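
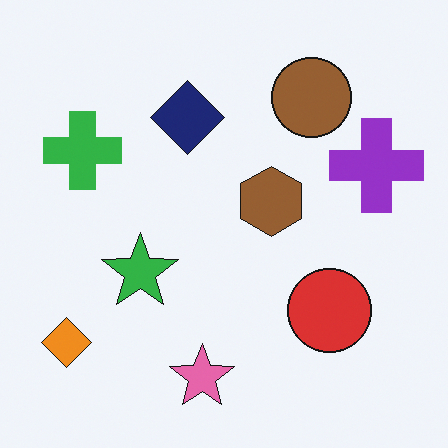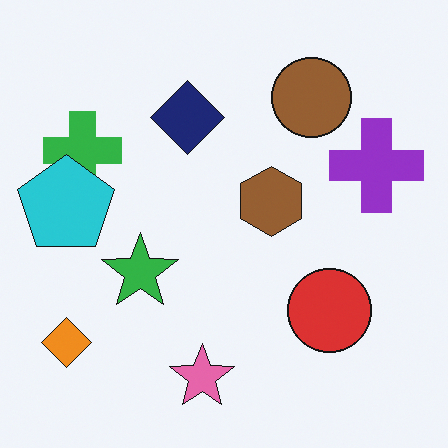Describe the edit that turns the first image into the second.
The image was overlaid with an additional cyan pentagon.

A cyan pentagon appears in the second image that is absent from the first.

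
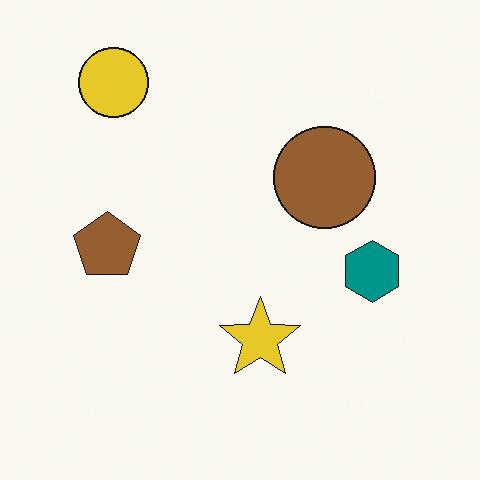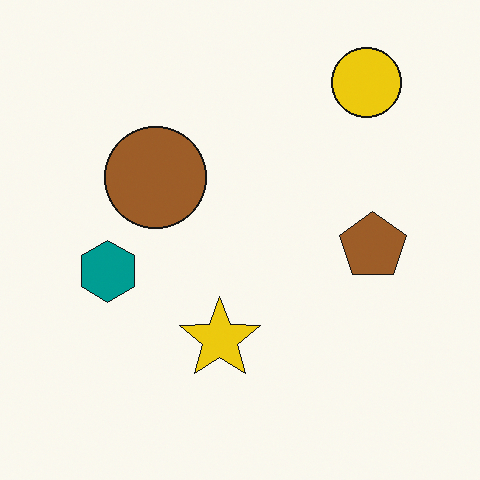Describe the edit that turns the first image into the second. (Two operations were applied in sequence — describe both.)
The second image is the first flipped horizontally (left ↔ right), then slightly oversaturated.

The brown pentagon is in the left of the first image and the right of the second — shapes on opposite sides of the vertical midline have swapped in a mirror flip. All colors are more vivid — a global saturation change.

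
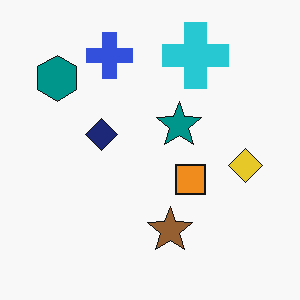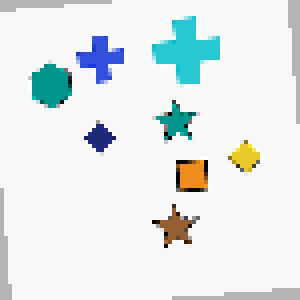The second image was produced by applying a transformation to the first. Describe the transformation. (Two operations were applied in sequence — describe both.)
The transformation is: rotated counter-clockwise by a small amount, then mildly pixelated.

Every shape is tilted by the same angle and the image corners show triangular fill wedges — a whole-image rotation by a non-right angle. Shapes are reduced to large square blocks; fine edges and outlines are lost — a downscale-then-upscale (mosaic) effect.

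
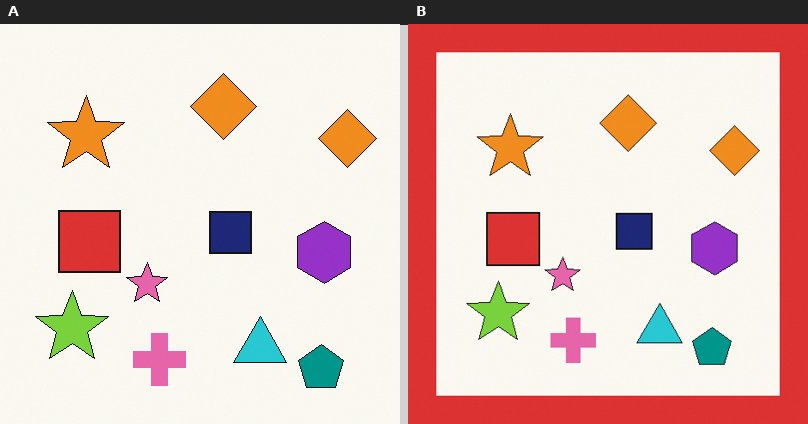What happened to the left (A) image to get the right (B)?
The right (B) image is the left (A) framed with a red border.

A solid red frame runs around the edge of the right (B) image, with the content slightly shrunk inside it.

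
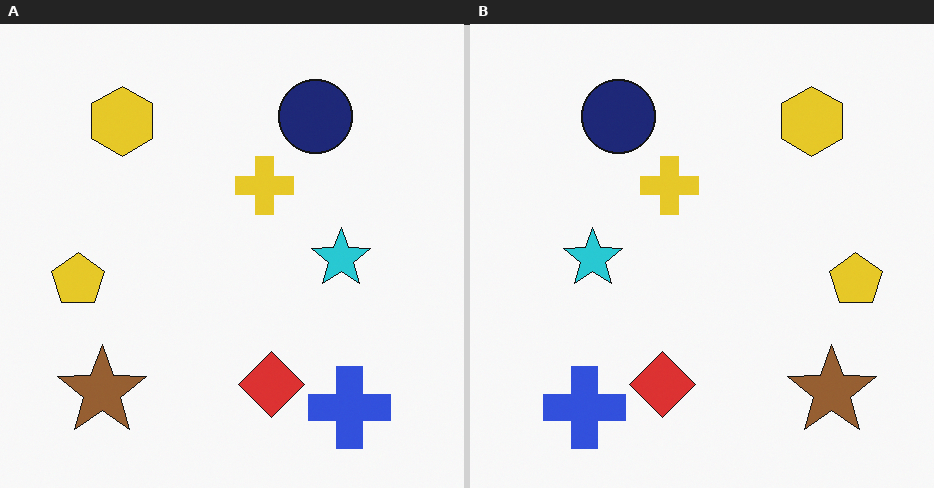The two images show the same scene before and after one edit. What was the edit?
It was flipped horizontally (left ↔ right).

The yellow pentagon is in the left of the left (A) image and the right of the right (B) — shapes on opposite sides of the vertical midline have swapped in a mirror flip.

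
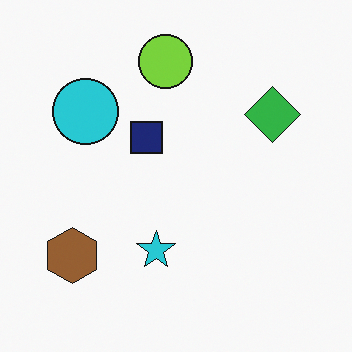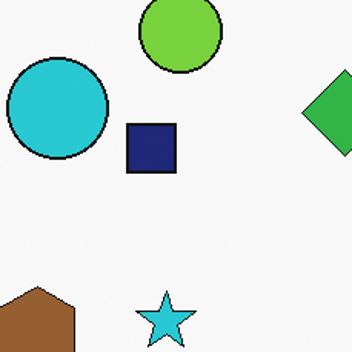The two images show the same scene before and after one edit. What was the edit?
The transformation is: cropped slightly and scaled back up.

The visible shapes are larger and the field of view is narrower; shapes near the original edges may be partly or wholly outside the frame — a crop-and-rescale.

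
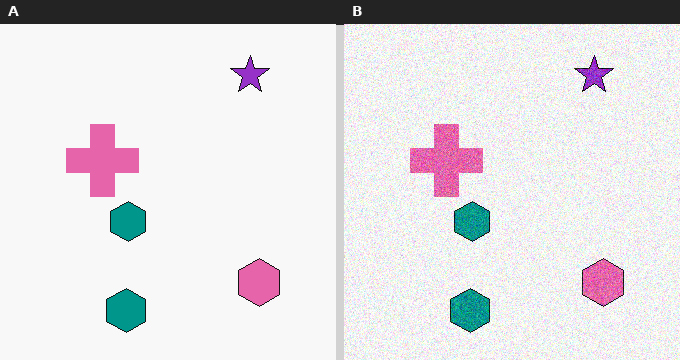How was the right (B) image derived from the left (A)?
The transformation is: degraded with visible gaussian noise.

Random speckle covers the whole image, including the flat background.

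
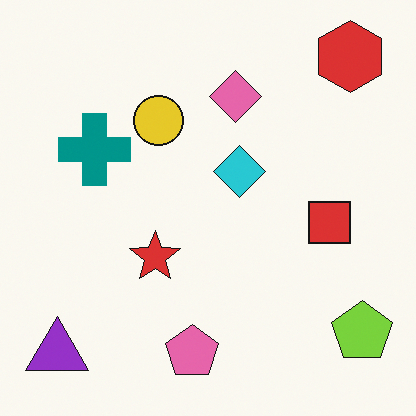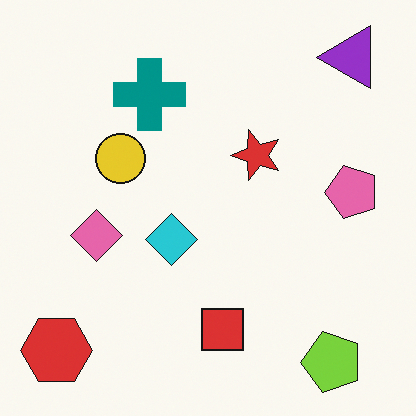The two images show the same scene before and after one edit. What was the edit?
The transformation is: transposed (reflected across the top-left ↔ bottom-right diagonal).

Shapes have swapped their row and column positions — what was in the top-right is now in the bottom-left — a diagonal reflection.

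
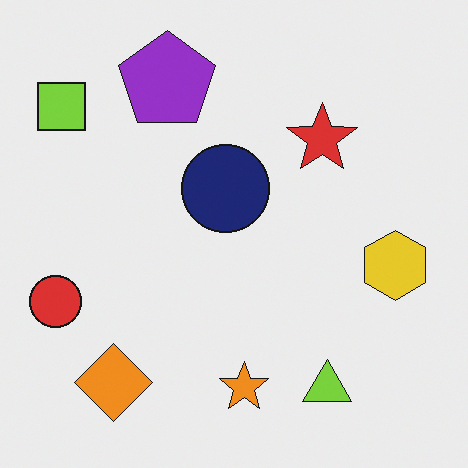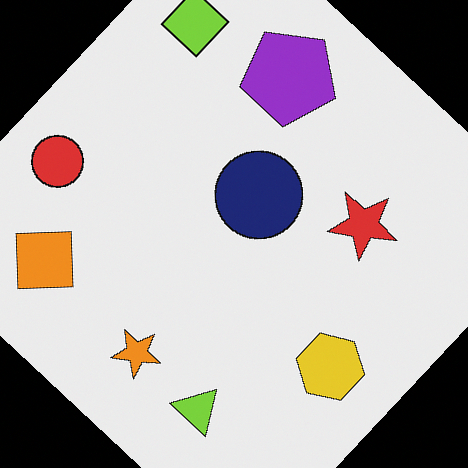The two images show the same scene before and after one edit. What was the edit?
This is the original image rotated clockwise by a large amount — several tens of degrees.

Every shape is tilted by the same angle and the image corners show triangular fill wedges — a whole-image rotation by a non-right angle.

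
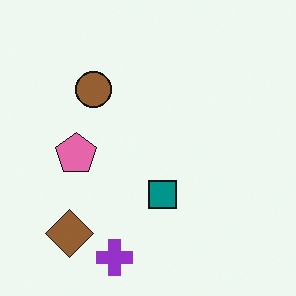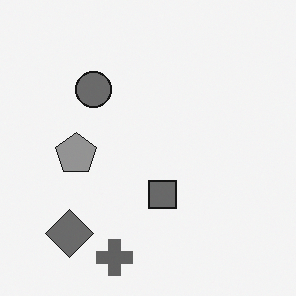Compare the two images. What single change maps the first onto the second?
The transformation is: converted to grayscale.

All color is removed — every shape is now a shade of grey.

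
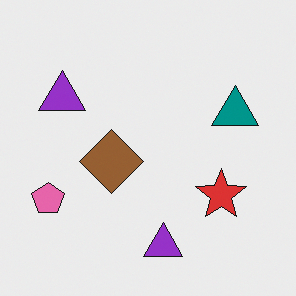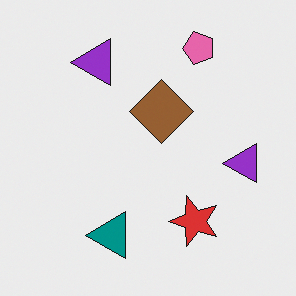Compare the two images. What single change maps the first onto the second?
It was transposed (reflected across the top-left ↔ bottom-right diagonal).

Shapes have swapped their row and column positions — what was in the top-right is now in the bottom-left — a diagonal reflection.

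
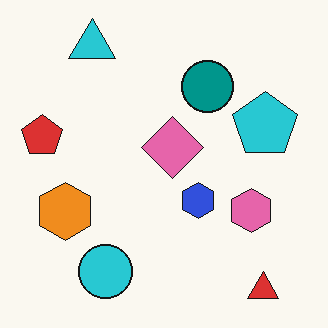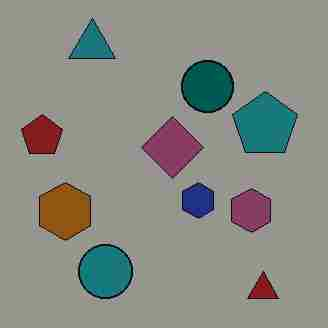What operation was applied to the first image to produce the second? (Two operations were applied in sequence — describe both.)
It was substantially darkened, then degraded with heavy JPEG compression.

Every pixel — background and shapes alike — is uniformly darkened. Blocky 8×8 compression artifacts appear around shape edges and the flat background shows ringing — characteristic JPEG degradation.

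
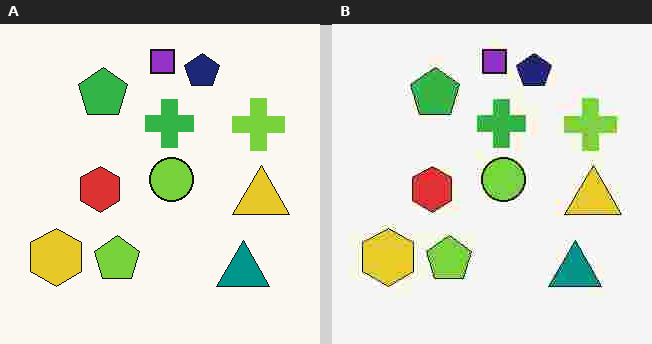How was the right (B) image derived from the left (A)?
The right (B) image is the left (A) degraded with heavy JPEG compression.

Blocky 8×8 compression artifacts appear around shape edges and the flat background shows ringing — characteristic JPEG degradation.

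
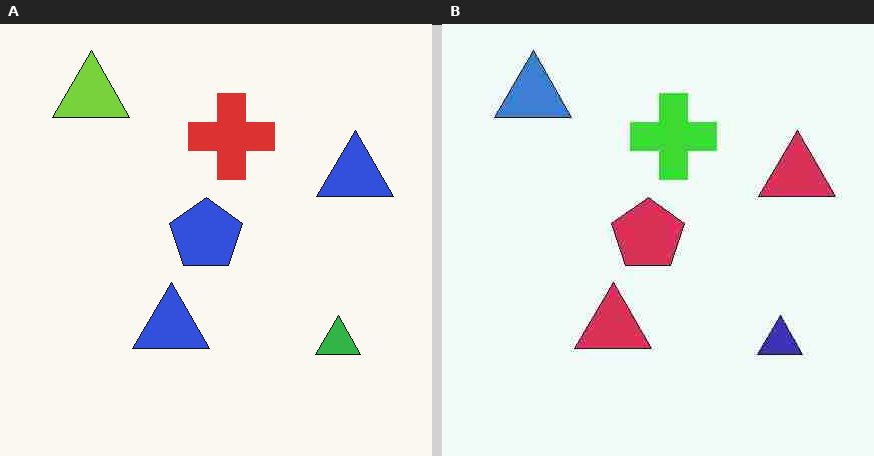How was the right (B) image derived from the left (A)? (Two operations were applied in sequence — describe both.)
The transformation is: hue-shifted noticeably, then degraded with heavy JPEG compression.

Every shape's color has rotated by the same amount around the hue wheel — a uniform hue shift. Blocky 8×8 compression artifacts appear around shape edges and the flat background shows ringing — characteristic JPEG degradation.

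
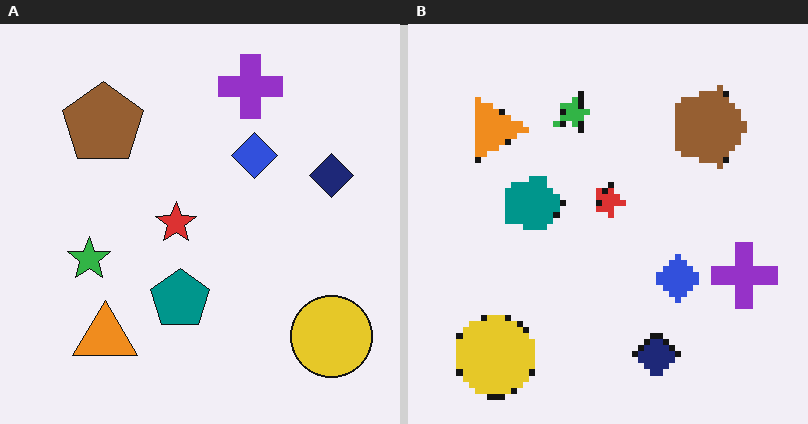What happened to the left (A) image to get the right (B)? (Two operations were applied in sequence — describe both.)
The right (B) image is the left (A) rotated 90° clockwise, then pixelated into visible square blocks.

The yellow circle sits in the bottom-right of the left (A) image and the bottom-left of the right (B) — consistent with a whole-image 90° clockwise rotation. Shapes are reduced to large square blocks; fine edges and outlines are lost — a downscale-then-upscale (mosaic) effect.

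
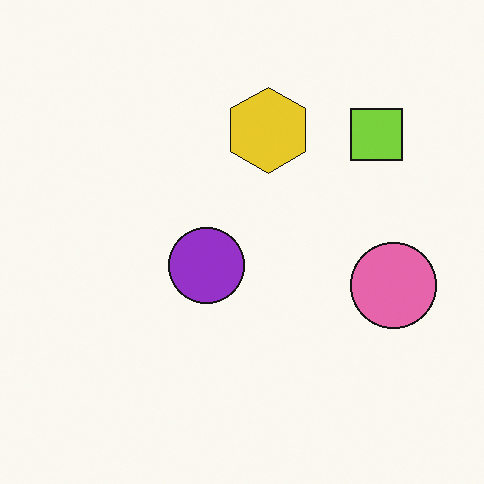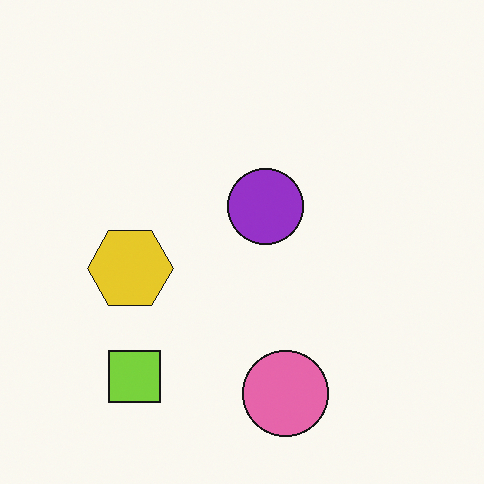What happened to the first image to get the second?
The second image is the first transposed (reflected across the top-left ↔ bottom-right diagonal).

Shapes have swapped their row and column positions — what was in the top-right is now in the bottom-left — a diagonal reflection.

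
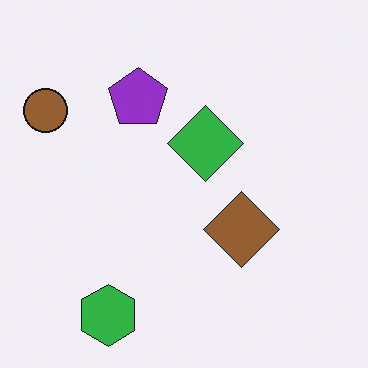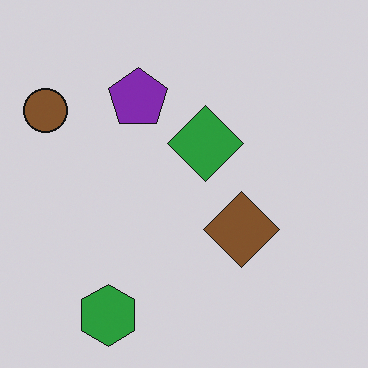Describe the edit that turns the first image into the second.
This is the original image slightly darkened.

Every pixel — background and shapes alike — is uniformly darkened.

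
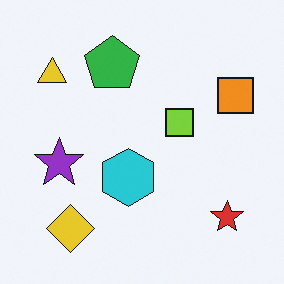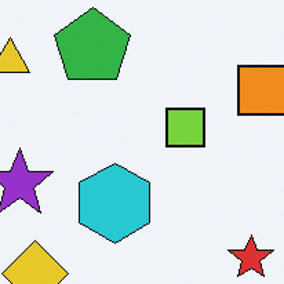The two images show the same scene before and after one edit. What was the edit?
This is the original image cropped to a modestly smaller region and rescaled.

The visible shapes are larger and the field of view is narrower; shapes near the original edges may be partly or wholly outside the frame — a crop-and-rescale.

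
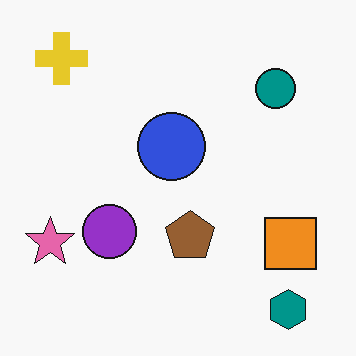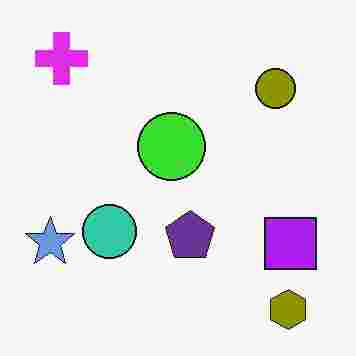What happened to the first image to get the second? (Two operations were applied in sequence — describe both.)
The image was hue-shifted by a large amount, then degraded with heavy JPEG compression.

Every shape's color has rotated by the same amount around the hue wheel — a uniform hue shift. Blocky 8×8 compression artifacts appear around shape edges and the flat background shows ringing — characteristic JPEG degradation.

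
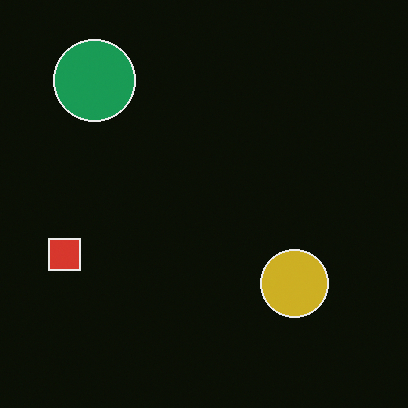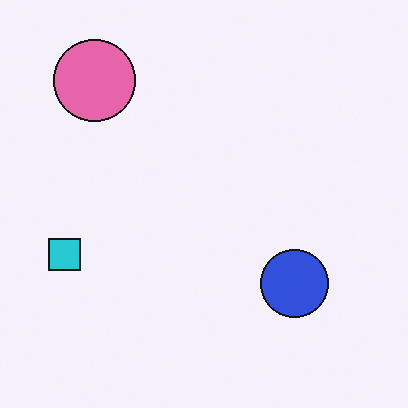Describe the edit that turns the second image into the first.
The image was color-inverted (negative).

The light background has become dark and every shape's color is its complement — a photographic negative.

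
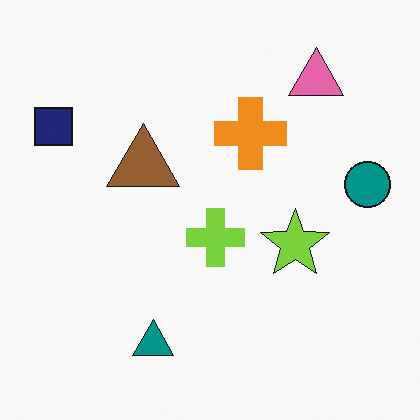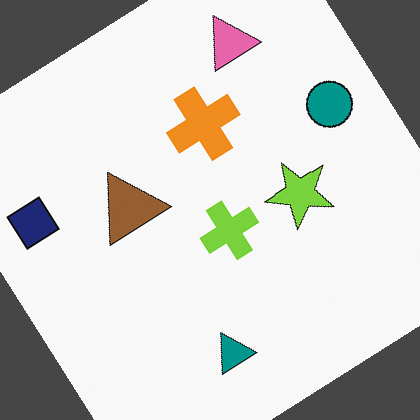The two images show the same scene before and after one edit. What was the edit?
Rotated counter-clockwise by a large amount — several tens of degrees.

Every shape is tilted by the same angle and the image corners show triangular fill wedges — a whole-image rotation by a non-right angle.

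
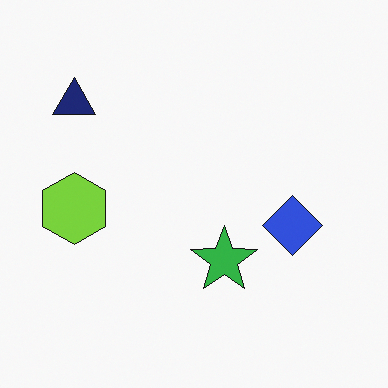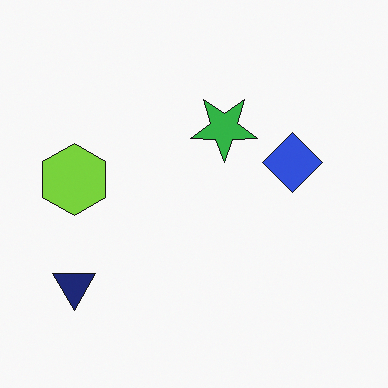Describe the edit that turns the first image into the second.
This is the original image flipped vertically (top ↔ bottom).

The navy triangle is in the top-left of the first image and the bottom-left of the second — shapes on opposite sides of the horizontal midline have swapped in a mirror flip.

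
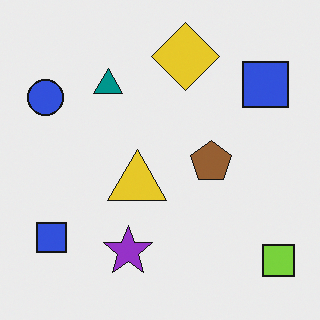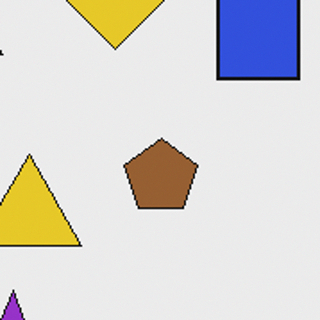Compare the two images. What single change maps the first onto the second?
This is the original image cropped tightly and scaled back up.

The visible shapes are larger and the field of view is narrower; shapes near the original edges may be partly or wholly outside the frame — a crop-and-rescale.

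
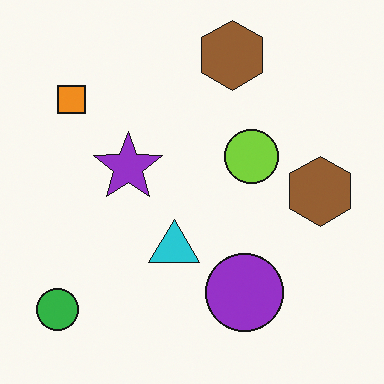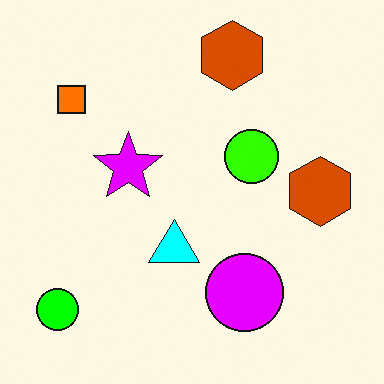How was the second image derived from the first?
This is the original image made much more vivid (saturation change).

All colors are more vivid — a global saturation change.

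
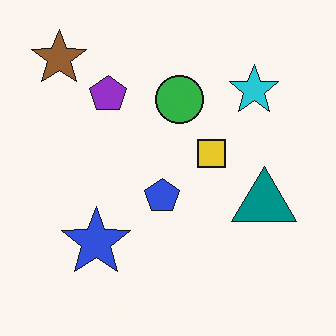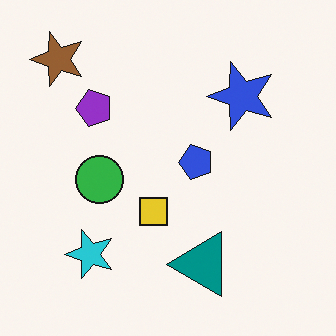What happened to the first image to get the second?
Transposed (reflected across the top-left ↔ bottom-right diagonal).

Shapes have swapped their row and column positions — what was in the top-right is now in the bottom-left — a diagonal reflection.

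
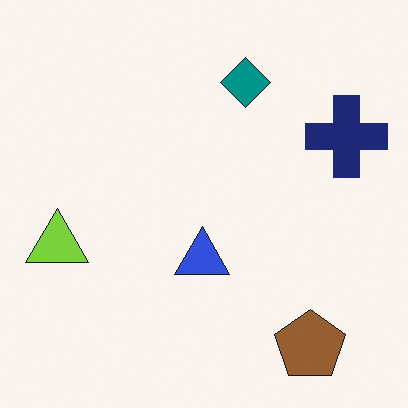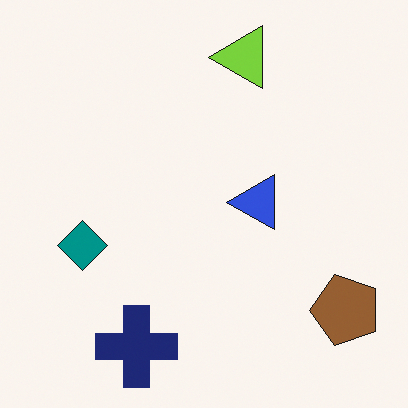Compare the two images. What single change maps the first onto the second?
The image was transposed (reflected across the top-left ↔ bottom-right diagonal).

Shapes have swapped their row and column positions — what was in the top-right is now in the bottom-left — a diagonal reflection.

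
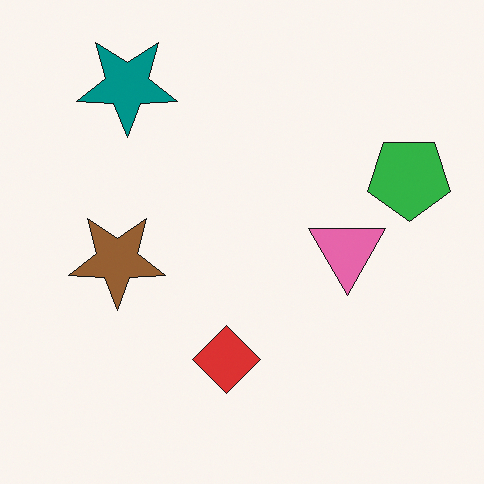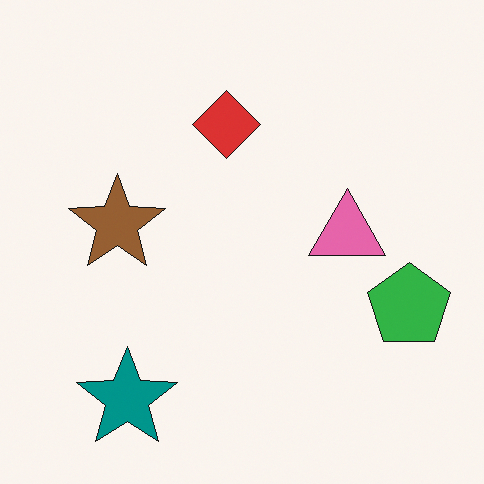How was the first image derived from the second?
Flipped vertically (top ↔ bottom).

The teal star is in the bottom-left of the second image and the top-left of the first — shapes on opposite sides of the horizontal midline have swapped in a mirror flip.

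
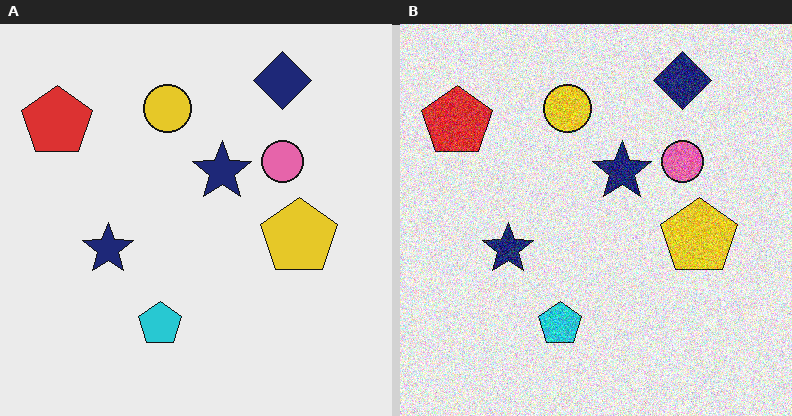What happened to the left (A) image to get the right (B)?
The right (B) image is the left (A) degraded with heavy additive noise.

Random speckle covers the whole image, including the flat background.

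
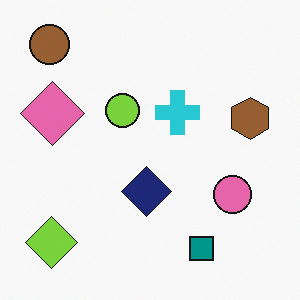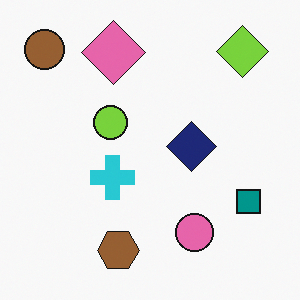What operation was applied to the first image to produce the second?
It was transposed (reflected across the top-left ↔ bottom-right diagonal).

Shapes have swapped their row and column positions — what was in the top-right is now in the bottom-left — a diagonal reflection.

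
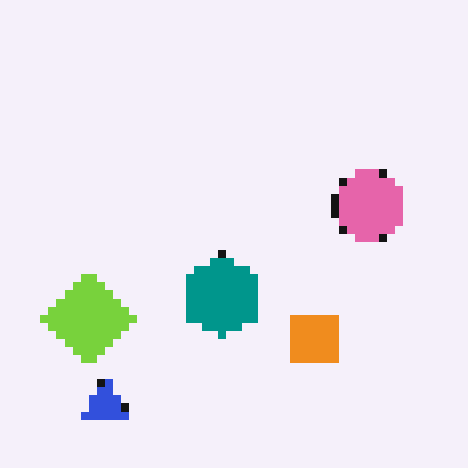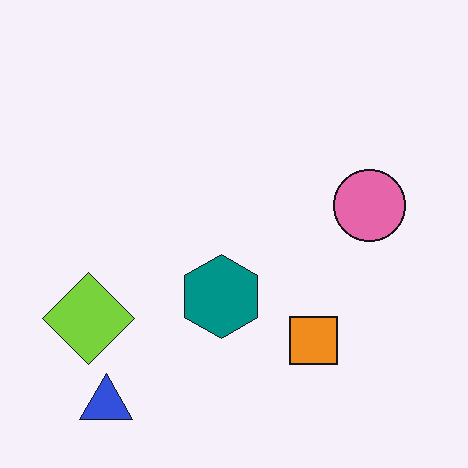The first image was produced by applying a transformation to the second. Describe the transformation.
The first image is the second pixelated into visible square blocks.

Shapes are reduced to large square blocks; fine edges and outlines are lost — a downscale-then-upscale (mosaic) effect.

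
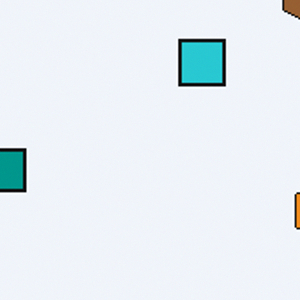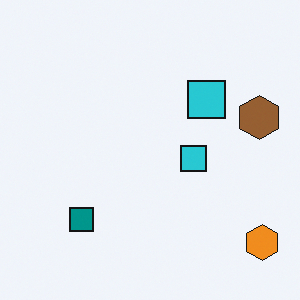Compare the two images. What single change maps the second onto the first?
This is the original image cropped tightly and scaled back up.

The visible shapes are larger and the field of view is narrower; shapes near the original edges may be partly or wholly outside the frame — a crop-and-rescale.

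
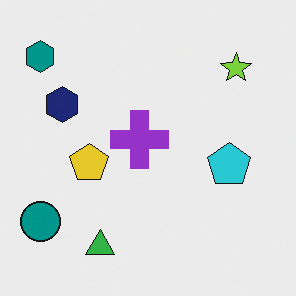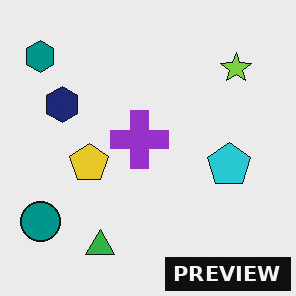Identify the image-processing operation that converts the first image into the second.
This is the original image watermarked with the text "PREVIEW" in the lower-right corner.

A dark label reading "PREVIEW" appears in the lower-right corner.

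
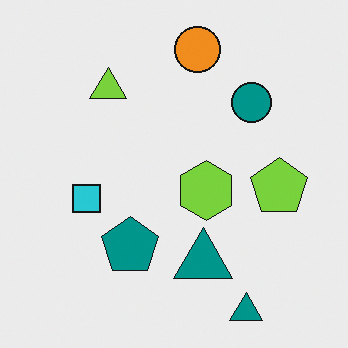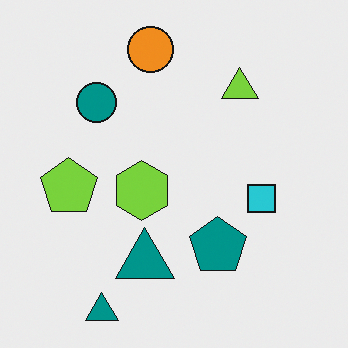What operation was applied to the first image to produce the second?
It was flipped horizontally (left ↔ right).

The lime pentagon is in the right of the first image and the left of the second — shapes on opposite sides of the vertical midline have swapped in a mirror flip.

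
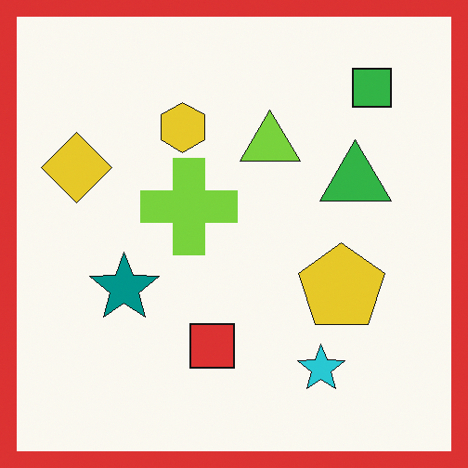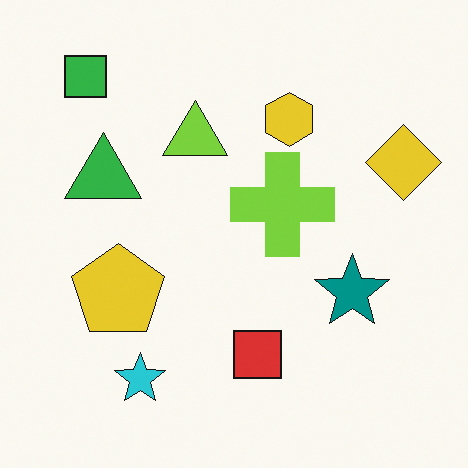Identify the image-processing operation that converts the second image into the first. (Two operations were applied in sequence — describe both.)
The first image is the second flipped horizontally (left ↔ right), then framed with a red border.

The yellow diamond is in the right of the second image and the left of the first — shapes on opposite sides of the vertical midline have swapped in a mirror flip. A solid red frame runs around the edge of the first image, with the content slightly shrunk inside it.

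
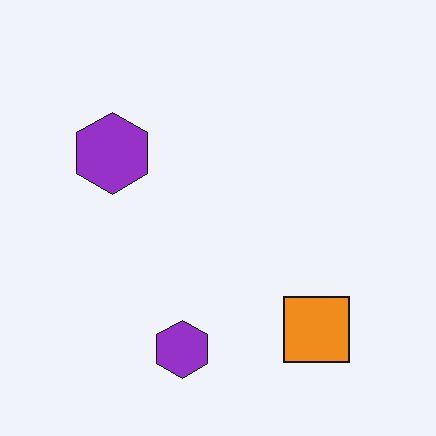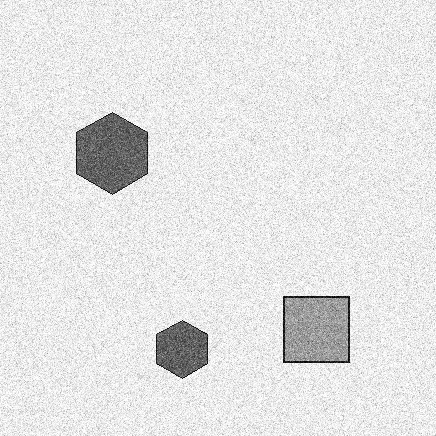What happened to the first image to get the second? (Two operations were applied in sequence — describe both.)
Degraded with strong gaussian noise, then converted to grayscale.

Random speckle covers the whole image, including the flat background. All color is removed — every shape is now a shade of grey.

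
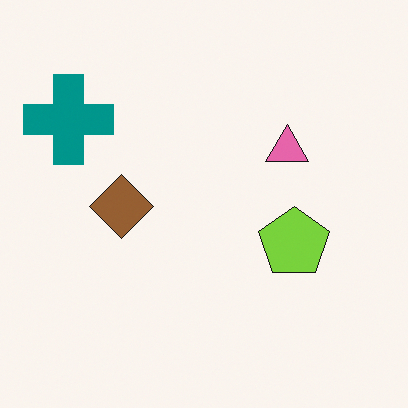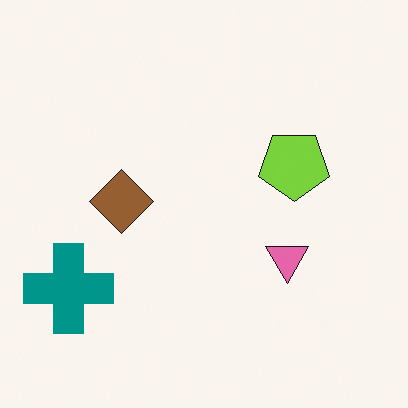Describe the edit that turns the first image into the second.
This is the original image flipped vertically (top ↔ bottom).

The teal cross is in the top-left of the first image and the bottom-left of the second — shapes on opposite sides of the horizontal midline have swapped in a mirror flip.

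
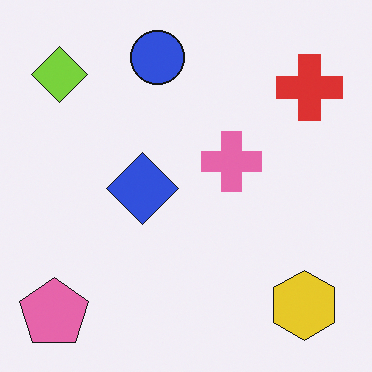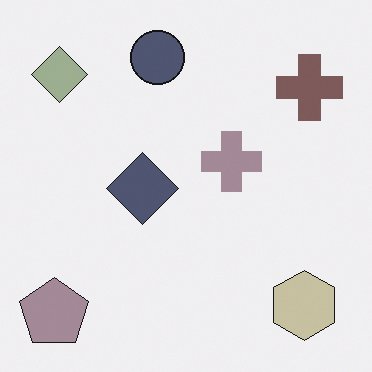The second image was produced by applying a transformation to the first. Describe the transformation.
This is the original image heavily desaturated.

All colors are more muted and greyish — a global saturation change.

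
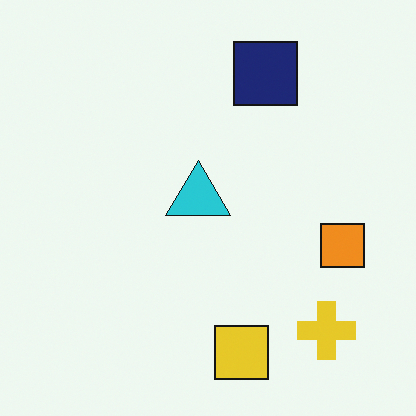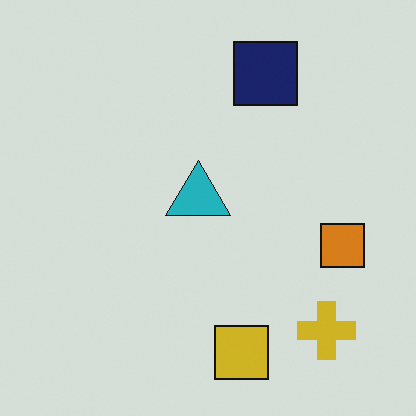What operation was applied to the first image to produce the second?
It was slightly darkened.

Every pixel — background and shapes alike — is uniformly darkened.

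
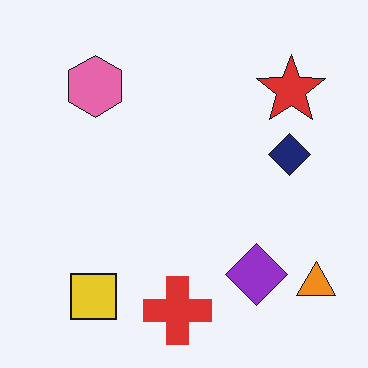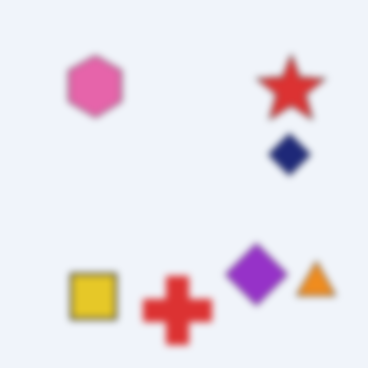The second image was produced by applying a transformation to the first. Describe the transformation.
The image was moderately blurred.

Shape edges and outlines are uniformly softened across the whole image.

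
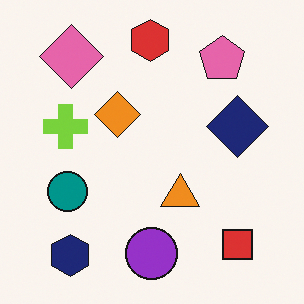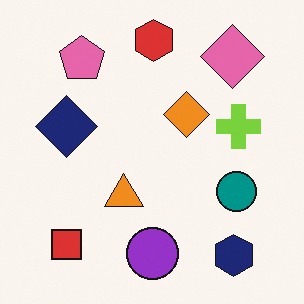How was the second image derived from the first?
Flipped horizontally (left ↔ right).

The lime cross is in the left of the first image and the right of the second — shapes on opposite sides of the vertical midline have swapped in a mirror flip.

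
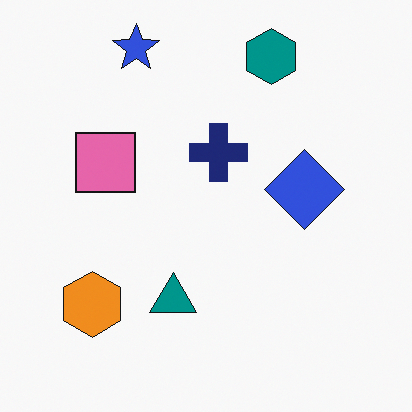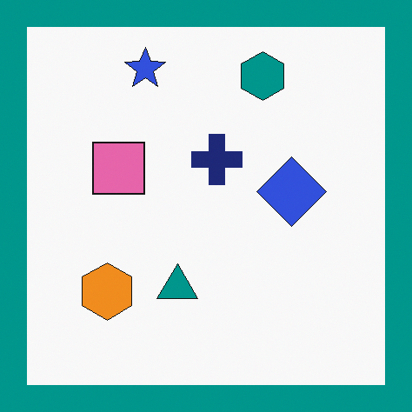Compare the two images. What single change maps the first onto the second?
The transformation is: framed with a teal border.

A solid teal frame runs around the edge of the second image, with the content slightly shrunk inside it.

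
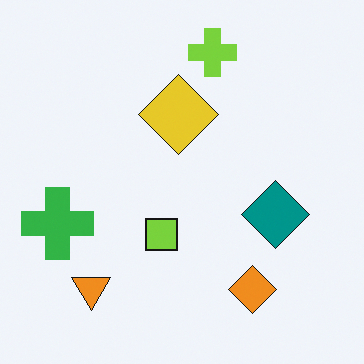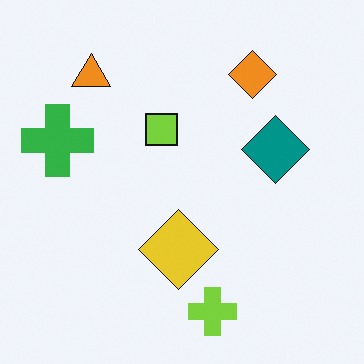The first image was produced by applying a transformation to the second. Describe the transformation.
It was flipped vertically (top ↔ bottom).

The lime cross is in the bottom of the second image and the top of the first — shapes on opposite sides of the horizontal midline have swapped in a mirror flip.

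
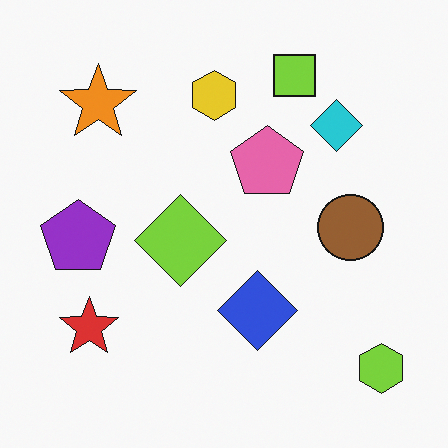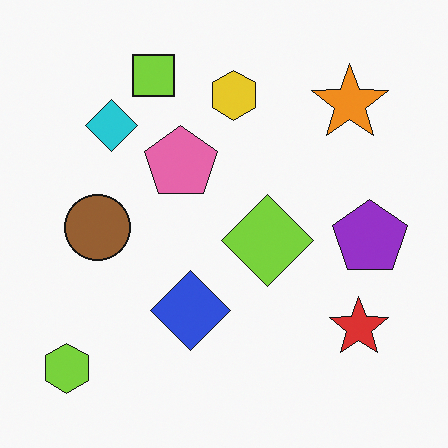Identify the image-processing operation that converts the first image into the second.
It was flipped horizontally (left ↔ right).

The lime hexagon is in the bottom-right of the first image and the bottom-left of the second — shapes on opposite sides of the vertical midline have swapped in a mirror flip.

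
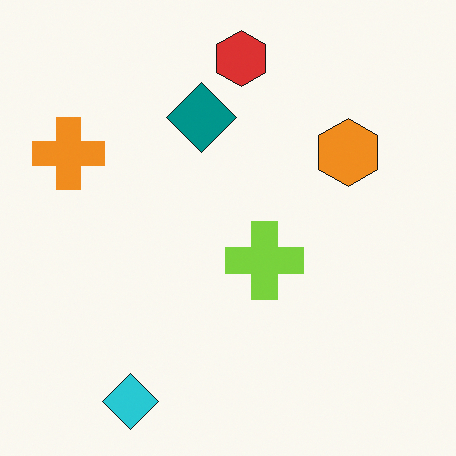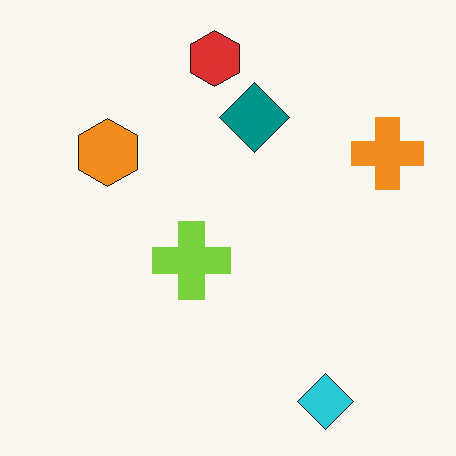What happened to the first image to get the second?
It was flipped horizontally (left ↔ right).

The orange cross is in the left of the first image and the right of the second — shapes on opposite sides of the vertical midline have swapped in a mirror flip.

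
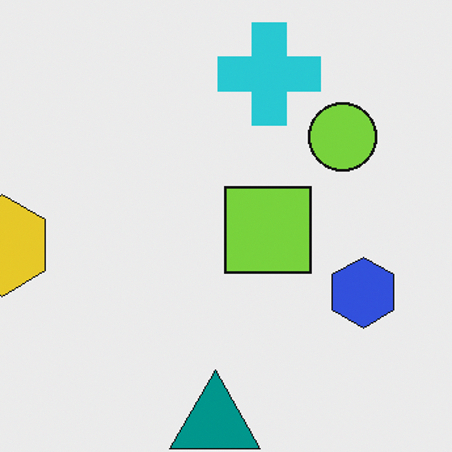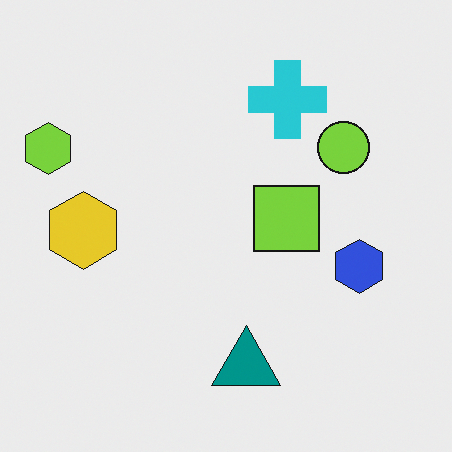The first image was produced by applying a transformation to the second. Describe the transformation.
Cropped to a modestly smaller region and rescaled.

The visible shapes are larger and the field of view is narrower; shapes near the original edges may be partly or wholly outside the frame — a crop-and-rescale.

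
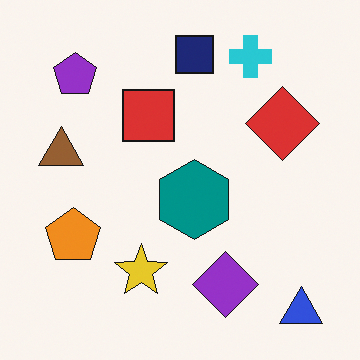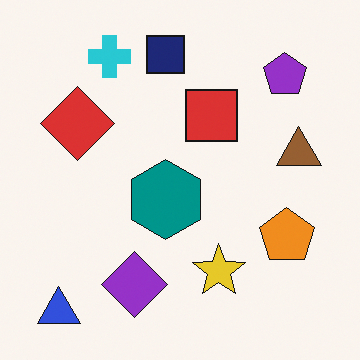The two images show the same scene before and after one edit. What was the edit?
The image was flipped horizontally (left ↔ right).

The blue triangle is in the bottom-right of the first image and the bottom-left of the second — shapes on opposite sides of the vertical midline have swapped in a mirror flip.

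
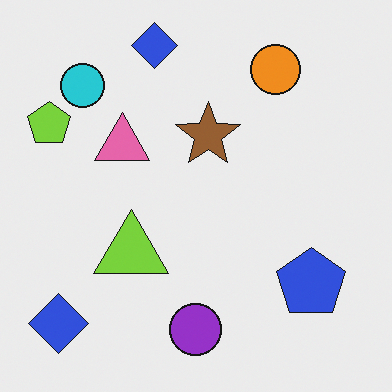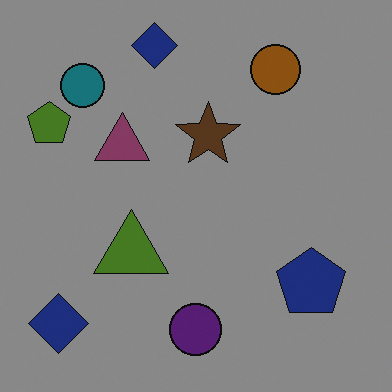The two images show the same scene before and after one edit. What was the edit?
It was substantially darkened.

Every pixel — background and shapes alike — is uniformly darkened.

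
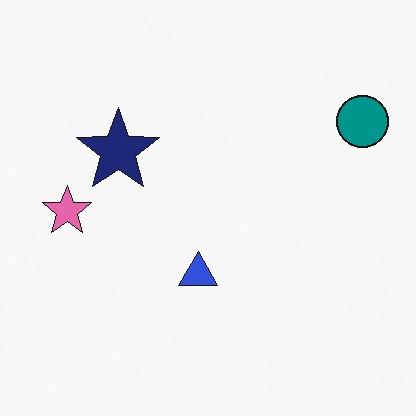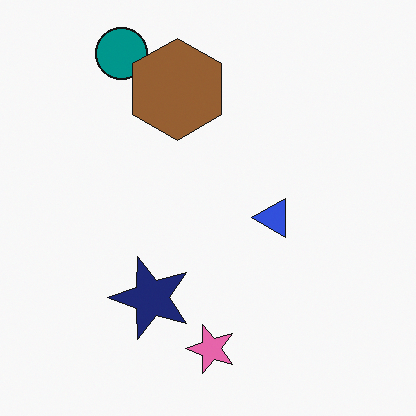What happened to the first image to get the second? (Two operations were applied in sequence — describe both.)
It was rotated 90° counter-clockwise, then overlaid with an additional brown hexagon.

The teal circle sits in the top-right of the first image and the top-left of the second — consistent with a whole-image 90° counter-clockwise rotation. A brown hexagon appears in the second image that is absent from the first.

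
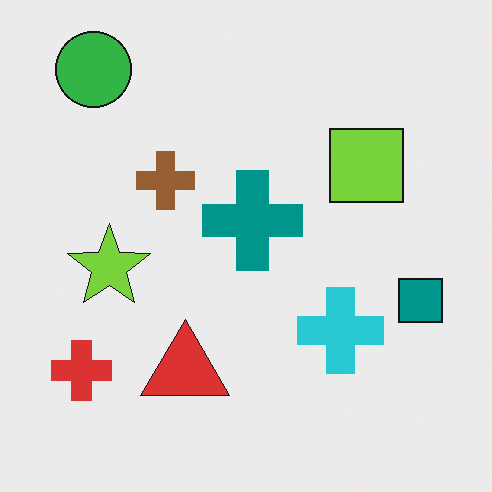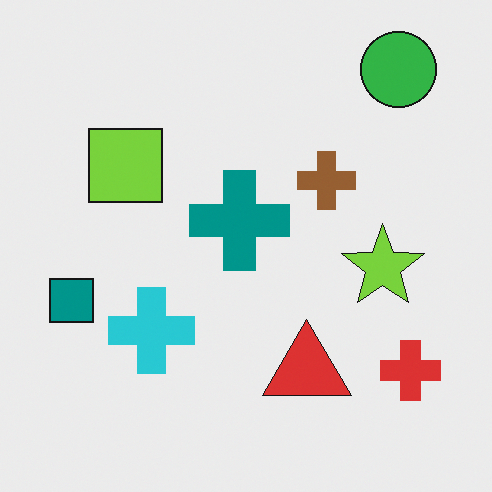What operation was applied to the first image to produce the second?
Flipped horizontally (left ↔ right).

The teal square is in the right of the first image and the left of the second — shapes on opposite sides of the vertical midline have swapped in a mirror flip.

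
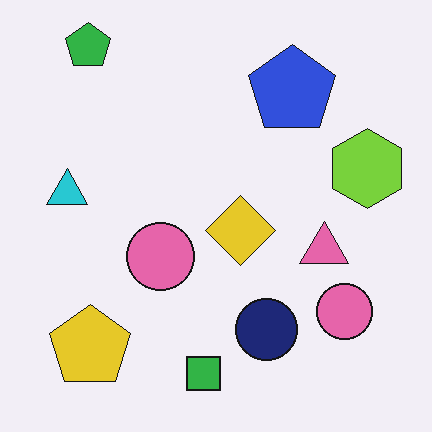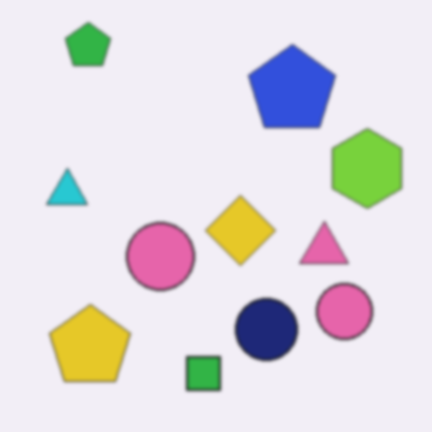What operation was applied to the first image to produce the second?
The second image is the first slightly softened.

Shape edges and outlines are uniformly softened across the whole image.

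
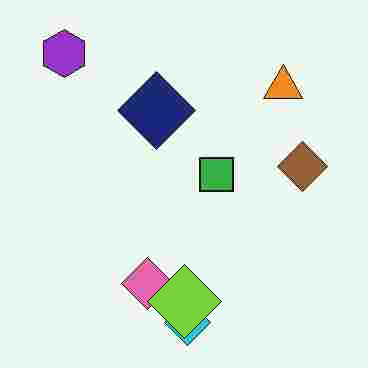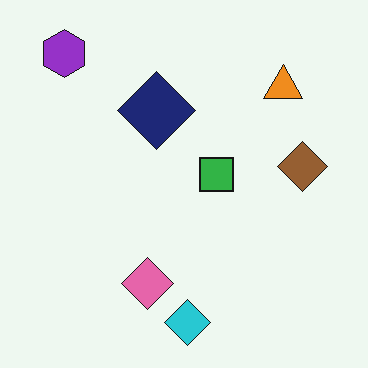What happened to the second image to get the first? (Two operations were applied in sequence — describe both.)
The transformation is: degraded with heavy JPEG compression, then overlaid with an additional lime diamond.

Blocky 8×8 compression artifacts appear around shape edges and the flat background shows ringing — characteristic JPEG degradation. A lime diamond appears in the first image that is absent from the second.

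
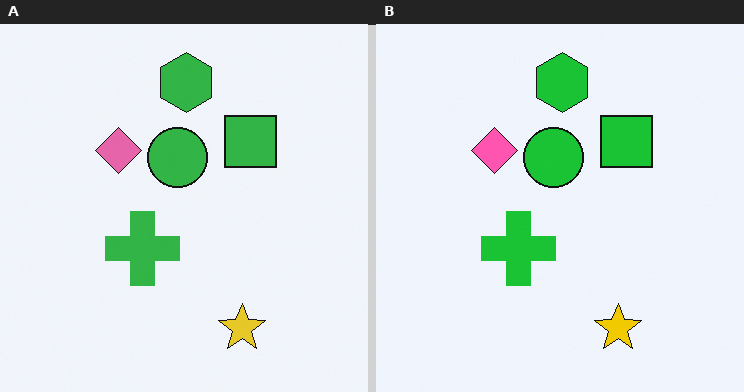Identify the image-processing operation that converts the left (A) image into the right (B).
This is the original image slightly oversaturated.

All colors are more vivid — a global saturation change.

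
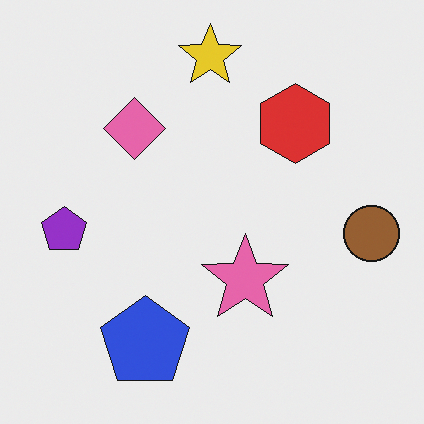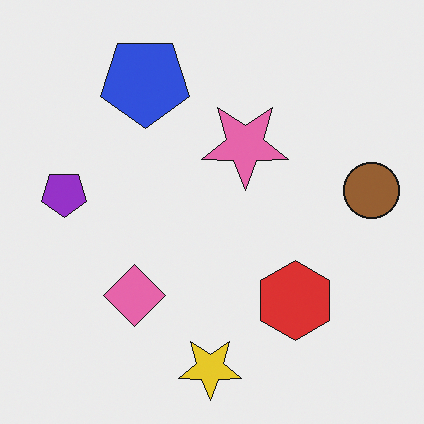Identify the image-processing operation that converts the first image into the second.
Flipped vertically (top ↔ bottom).

The yellow star is in the top of the first image and the bottom of the second — shapes on opposite sides of the horizontal midline have swapped in a mirror flip.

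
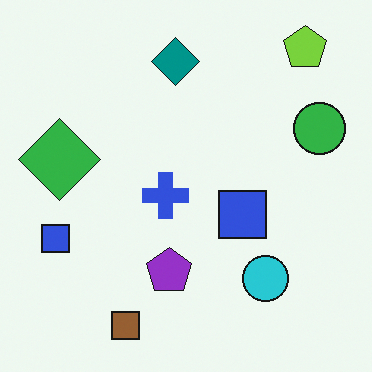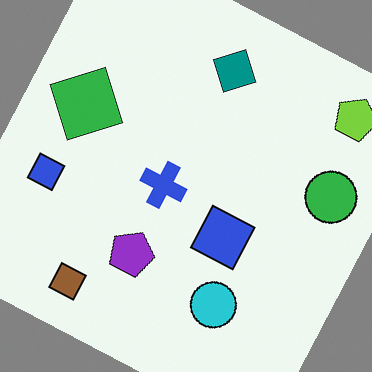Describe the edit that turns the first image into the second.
This is the original image rotated clockwise by a moderate amount.

Every shape is tilted by the same angle and the image corners show triangular fill wedges — a whole-image rotation by a non-right angle.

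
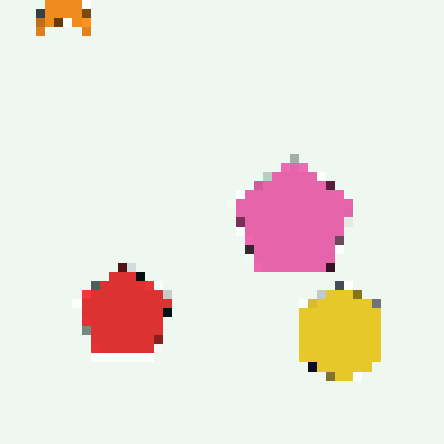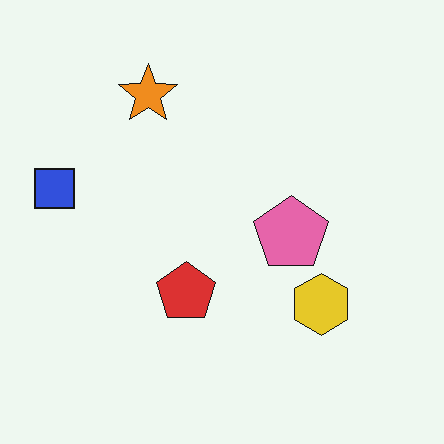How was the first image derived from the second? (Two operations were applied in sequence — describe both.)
This is the original image cropped slightly and scaled back up, then heavily pixelated into large blocks.

The visible shapes are larger and the field of view is narrower; shapes near the original edges may be partly or wholly outside the frame — a crop-and-rescale. Shapes are reduced to large square blocks; fine edges and outlines are lost — a downscale-then-upscale (mosaic) effect.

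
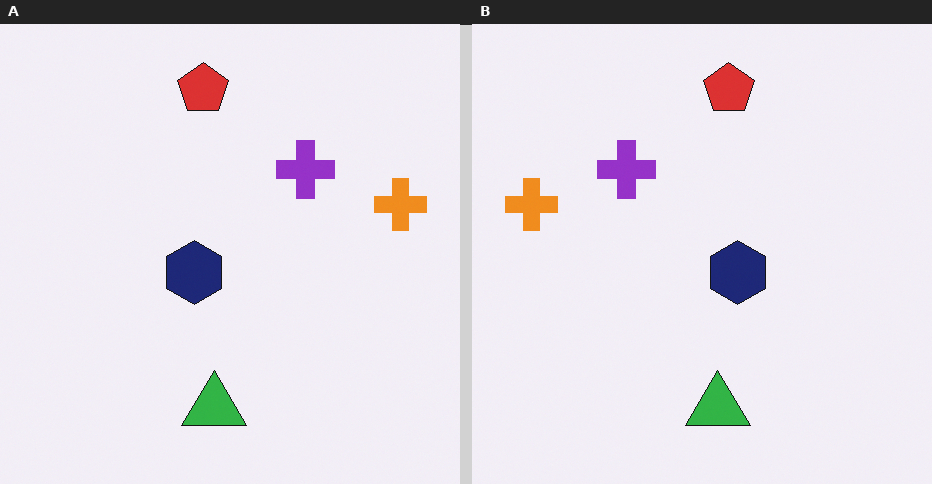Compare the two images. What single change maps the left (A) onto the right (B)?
The image was flipped horizontally (left ↔ right).

The orange cross is in the right of the left (A) image and the left of the right (B) — shapes on opposite sides of the vertical midline have swapped in a mirror flip.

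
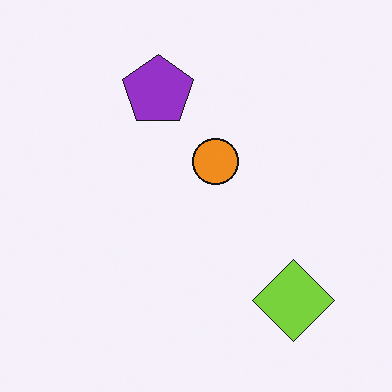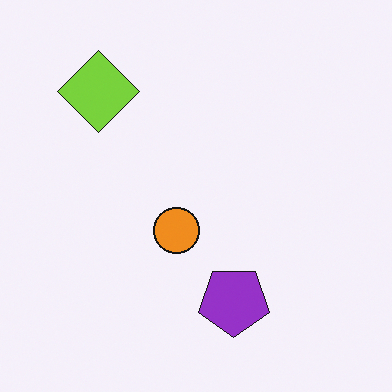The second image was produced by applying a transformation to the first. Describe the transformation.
This is the original image rotated 180°.

The lime diamond sits in the bottom-right of the first image and the top-left of the second — consistent with a whole-image 180° rotation.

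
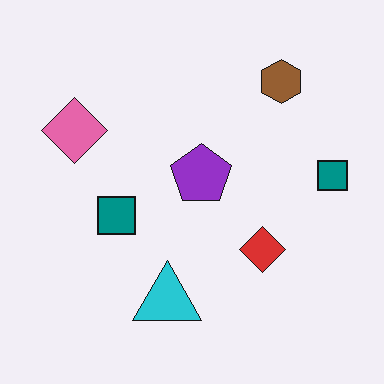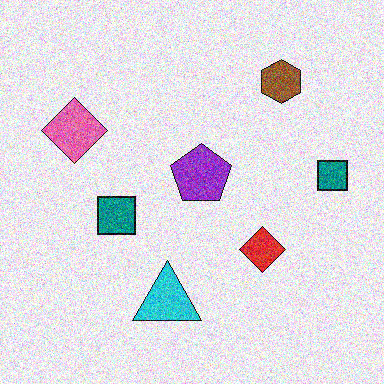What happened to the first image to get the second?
The second image is the first degraded with a thick layer of grain.

Random speckle covers the whole image, including the flat background.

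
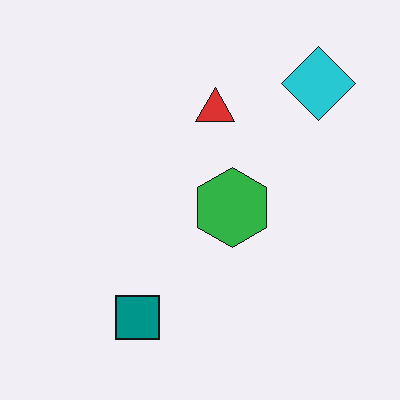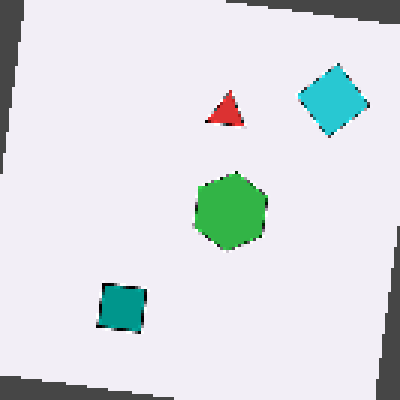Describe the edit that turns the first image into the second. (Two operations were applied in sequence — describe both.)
Rotated clockwise by a slight angle, then lightly pixelated (a mild mosaic effect).

Every shape is tilted by the same angle and the image corners show triangular fill wedges — a whole-image rotation by a non-right angle. Shapes are reduced to large square blocks; fine edges and outlines are lost — a downscale-then-upscale (mosaic) effect.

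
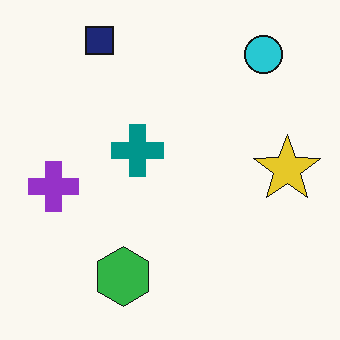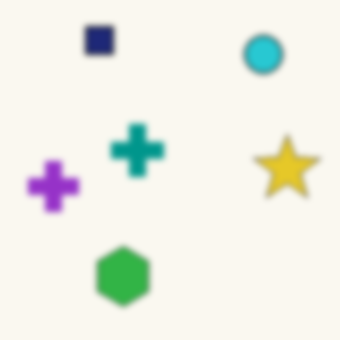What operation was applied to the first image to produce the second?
The image was noticeably gaussian-blurred.

Shape edges and outlines are uniformly softened across the whole image.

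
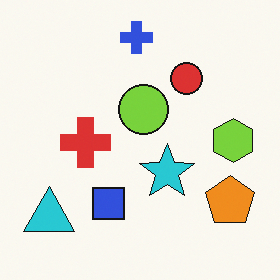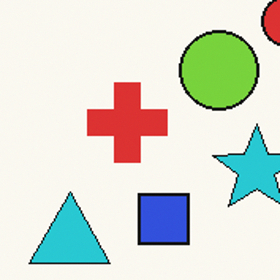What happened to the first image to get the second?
The transformation is: cropped to a modestly smaller region and rescaled.

The visible shapes are larger and the field of view is narrower; shapes near the original edges may be partly or wholly outside the frame — a crop-and-rescale.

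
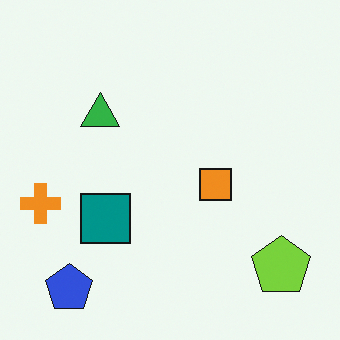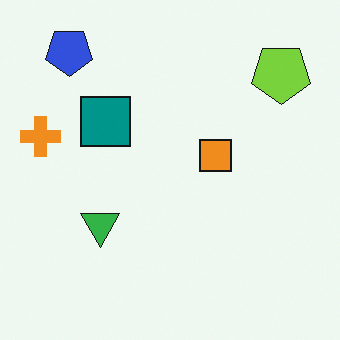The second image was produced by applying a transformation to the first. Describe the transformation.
The second image is the first flipped vertically (top ↔ bottom).

The blue pentagon is in the bottom-left of the first image and the top-left of the second — shapes on opposite sides of the horizontal midline have swapped in a mirror flip.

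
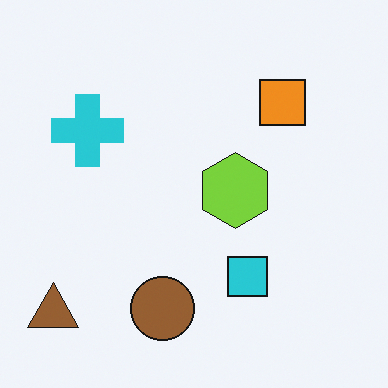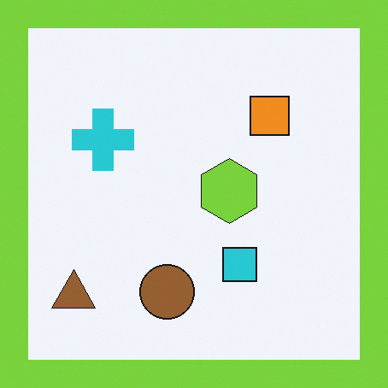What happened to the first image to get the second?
The second image is the first framed with a lime border.

A solid lime frame runs around the edge of the second image, with the content slightly shrunk inside it.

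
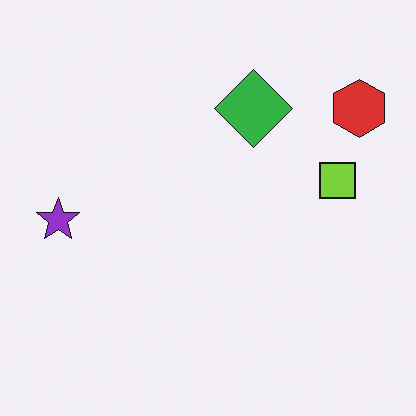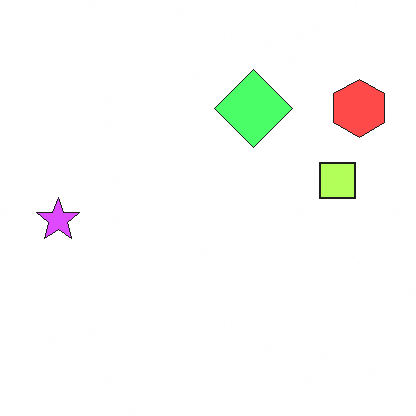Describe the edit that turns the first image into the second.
The second image is the first substantially brightened.

Every pixel — background and shapes alike — is uniformly brightened.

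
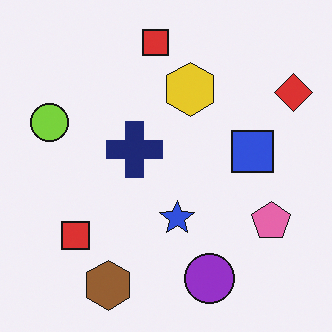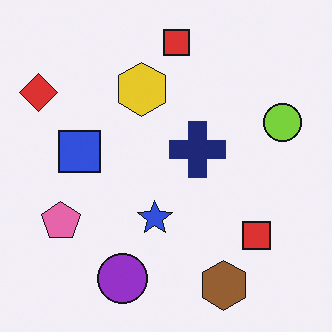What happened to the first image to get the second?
The transformation is: flipped horizontally (left ↔ right).

The red diamond is in the top-right of the first image and the top-left of the second — shapes on opposite sides of the vertical midline have swapped in a mirror flip.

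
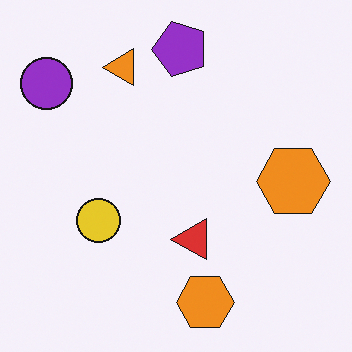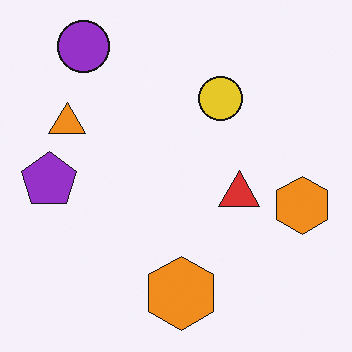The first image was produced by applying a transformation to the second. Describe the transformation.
Transposed (reflected across the top-left ↔ bottom-right diagonal).

Shapes have swapped their row and column positions — what was in the top-right is now in the bottom-left — a diagonal reflection.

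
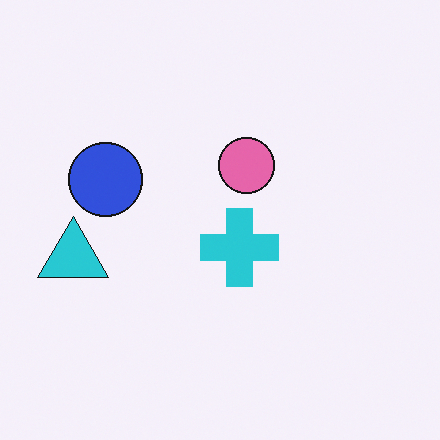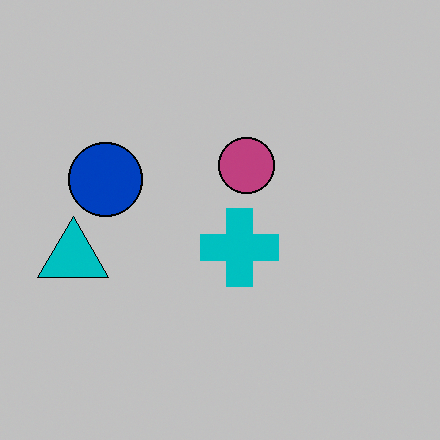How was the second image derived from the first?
This is the original image aggressively posterized.

Each flat color has snapped to a coarser quantized level — most visibly, the near-white background has dropped to a flat grey.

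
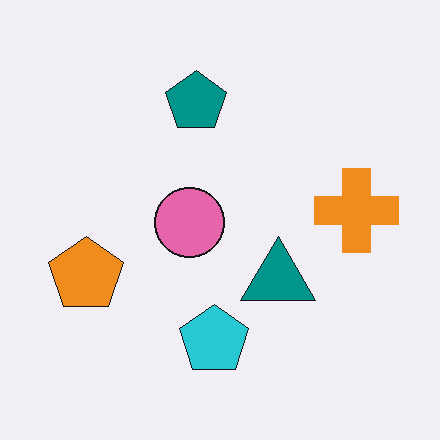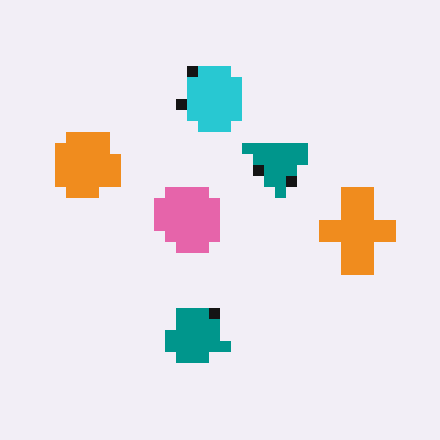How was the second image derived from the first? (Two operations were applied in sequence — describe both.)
The image was heavily pixelated into large blocks, then flipped vertically (top ↔ bottom).

Shapes are reduced to large square blocks; fine edges and outlines are lost — a downscale-then-upscale (mosaic) effect. The cyan pentagon is in the bottom of the first image and the top of the second — shapes on opposite sides of the horizontal midline have swapped in a mirror flip.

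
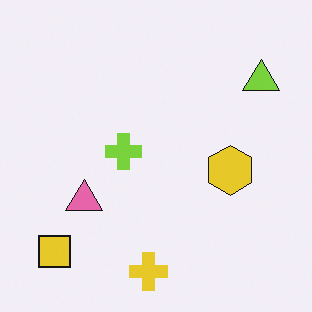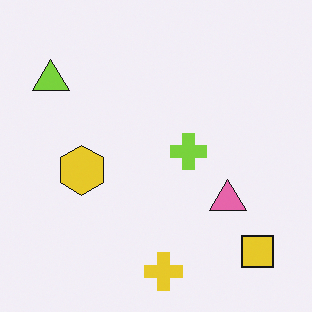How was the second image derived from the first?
Flipped horizontally (left ↔ right).

The lime triangle is in the top-right of the first image and the top-left of the second — shapes on opposite sides of the vertical midline have swapped in a mirror flip.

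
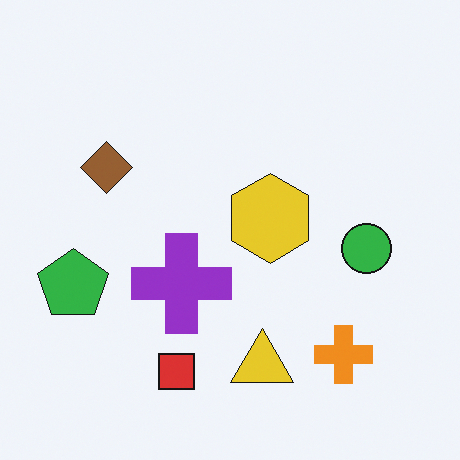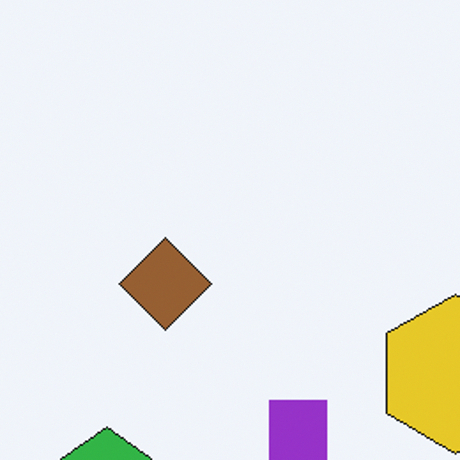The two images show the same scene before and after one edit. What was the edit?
The image was cropped to a noticeably smaller region and rescaled.

The visible shapes are larger and the field of view is narrower; shapes near the original edges may be partly or wholly outside the frame — a crop-and-rescale.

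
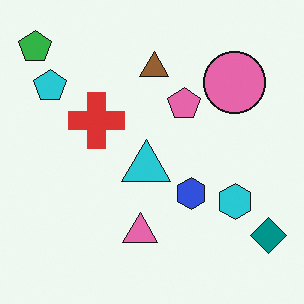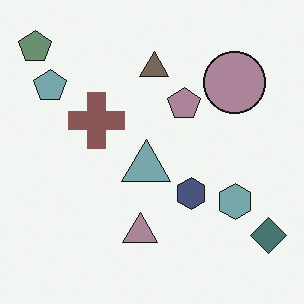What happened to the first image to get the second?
Made much more muted (saturation change).

All colors are more muted and greyish — a global saturation change.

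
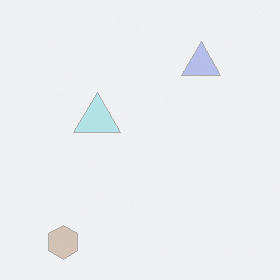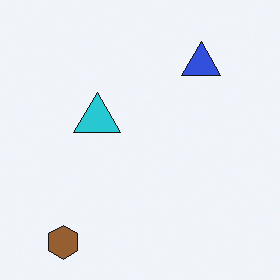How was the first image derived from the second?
It was washed out (contrast reduced).

Tones are pushed toward mid-grey across the whole image — a global contrast change.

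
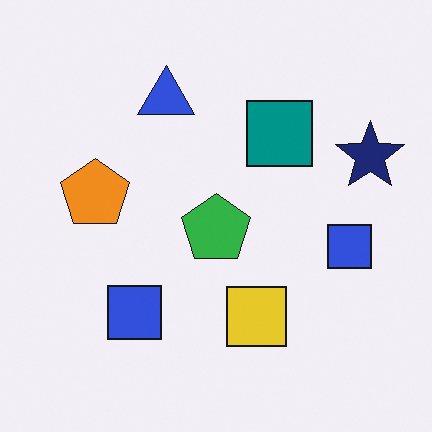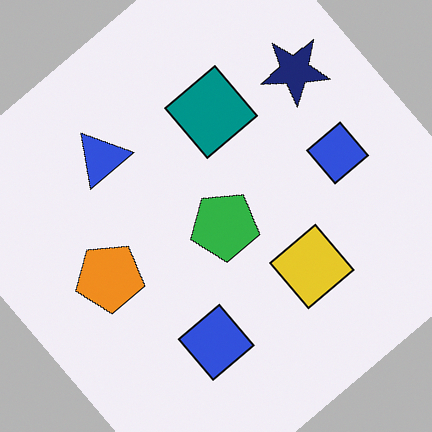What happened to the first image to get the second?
The transformation is: rotated counter-clockwise by a large amount — several tens of degrees.

Every shape is tilted by the same angle and the image corners show triangular fill wedges — a whole-image rotation by a non-right angle.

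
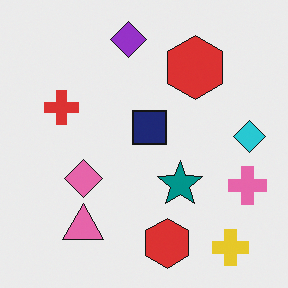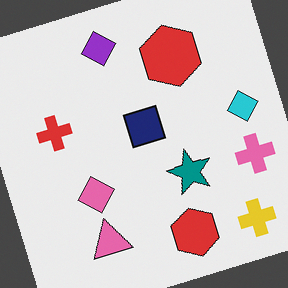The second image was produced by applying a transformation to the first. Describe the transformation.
It was rotated counter-clockwise by a moderate amount.

Every shape is tilted by the same angle and the image corners show triangular fill wedges — a whole-image rotation by a non-right angle.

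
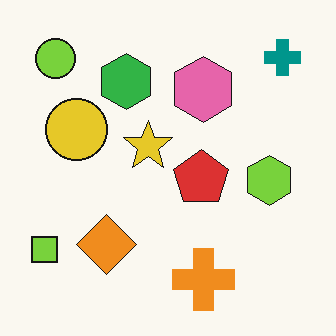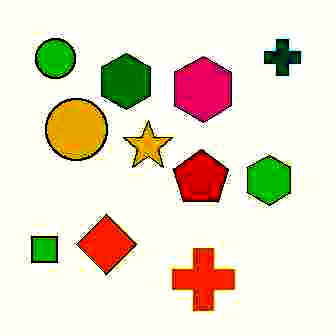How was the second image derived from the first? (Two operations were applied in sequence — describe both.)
Heavily JPEG-compressed with obvious blocking artifacts, then given much higher contrast.

Blocky 8×8 compression artifacts appear around shape edges and the flat background shows ringing — characteristic JPEG degradation. Tones are pushed away from mid-grey across the whole image — a global contrast change.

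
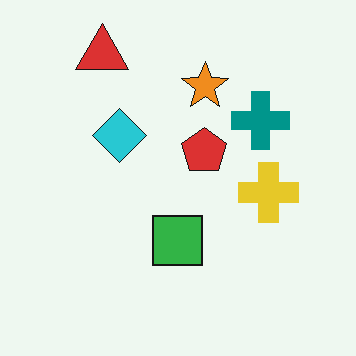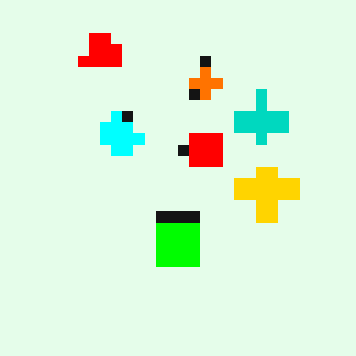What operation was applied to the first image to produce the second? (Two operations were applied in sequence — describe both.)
It was heavily pixelated into large blocks, then heavily oversaturated.

Shapes are reduced to large square blocks; fine edges and outlines are lost — a downscale-then-upscale (mosaic) effect. All colors are more vivid — a global saturation change.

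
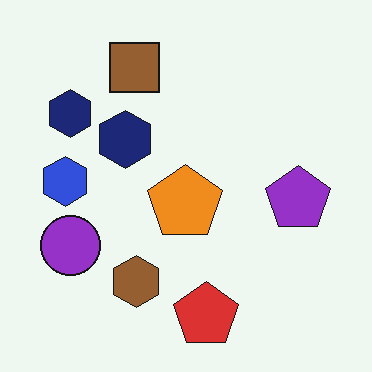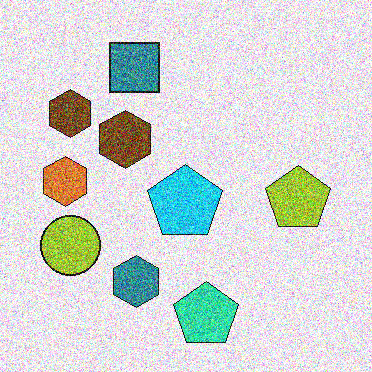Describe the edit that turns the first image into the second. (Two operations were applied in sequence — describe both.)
The second image is the first hue-shifted through roughly half the color wheel, then degraded with strong gaussian noise.

Every shape's color has rotated by the same amount around the hue wheel — a uniform hue shift. Random speckle covers the whole image, including the flat background.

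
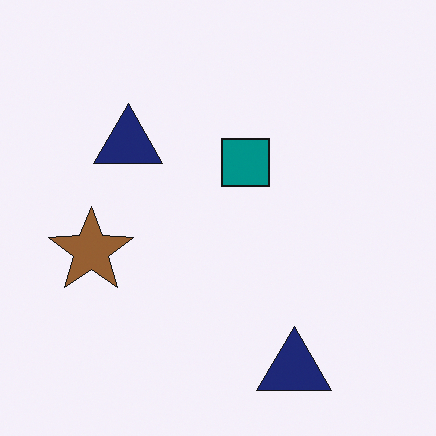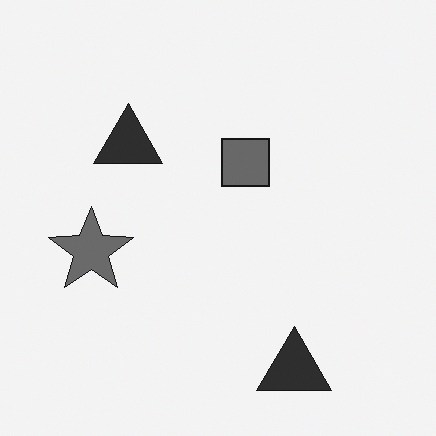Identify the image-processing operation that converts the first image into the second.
The transformation is: converted to grayscale.

All color is removed — every shape is now a shade of grey.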